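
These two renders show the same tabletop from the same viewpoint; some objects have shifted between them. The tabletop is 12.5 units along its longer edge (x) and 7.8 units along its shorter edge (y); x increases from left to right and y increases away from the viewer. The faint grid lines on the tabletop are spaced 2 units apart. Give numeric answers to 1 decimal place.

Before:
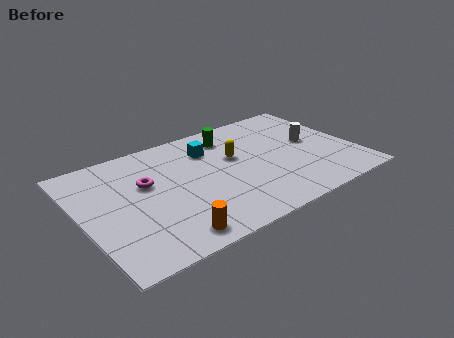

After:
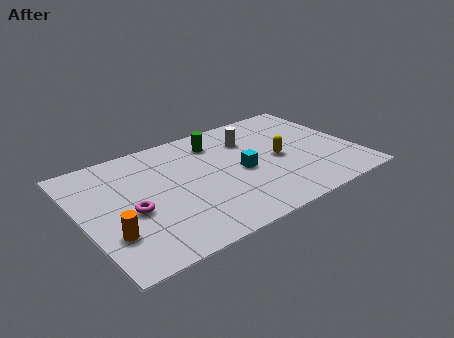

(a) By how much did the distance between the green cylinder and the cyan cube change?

+1.5

Before: roughly 1.2 units apart; after: 2.7. That's 1.5 units further apart.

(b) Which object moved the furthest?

the white cylinder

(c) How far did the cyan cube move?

2.5

From (6.1, 5.8) to (7.2, 3.6), the cyan cube covered √(1.1² + 2.2²) ≈ 2.5 units.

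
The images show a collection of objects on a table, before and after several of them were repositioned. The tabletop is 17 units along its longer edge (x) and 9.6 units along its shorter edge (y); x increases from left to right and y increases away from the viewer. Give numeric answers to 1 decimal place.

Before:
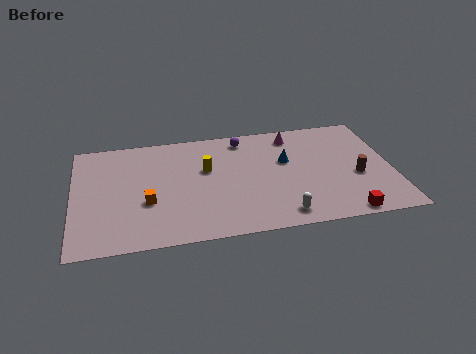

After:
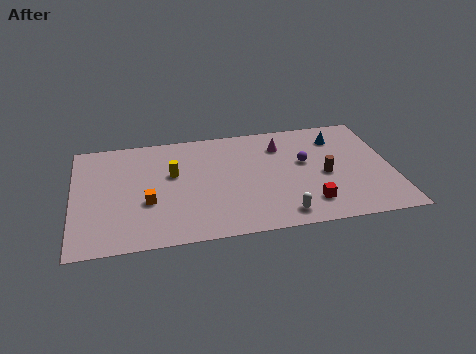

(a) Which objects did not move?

the white capsule and the orange cube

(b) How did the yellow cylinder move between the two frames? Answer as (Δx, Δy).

(-1.8, -0.1)

The yellow cylinder was at about (7.1, 5.9) and moved to about (5.3, 5.8).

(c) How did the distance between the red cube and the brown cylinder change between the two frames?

-0.7

Before: roughly 3.2 units apart; after: 2.5. That's 0.7 units closer together.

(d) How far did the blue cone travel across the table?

3.3

The blue cone was near (11.4, 5.9) before and (14.3, 7.5) after, so it travelled √(2.9² + 1.6²) ≈ 3.3 units.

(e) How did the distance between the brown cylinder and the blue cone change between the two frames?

-0.9

They were about 4.2 units apart before and 3.3 after — 0.9 units closer together.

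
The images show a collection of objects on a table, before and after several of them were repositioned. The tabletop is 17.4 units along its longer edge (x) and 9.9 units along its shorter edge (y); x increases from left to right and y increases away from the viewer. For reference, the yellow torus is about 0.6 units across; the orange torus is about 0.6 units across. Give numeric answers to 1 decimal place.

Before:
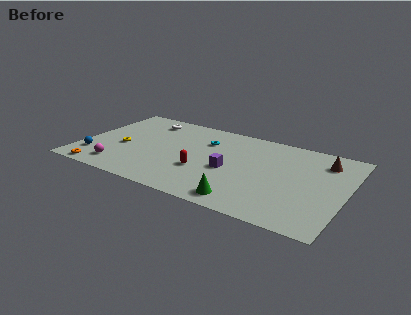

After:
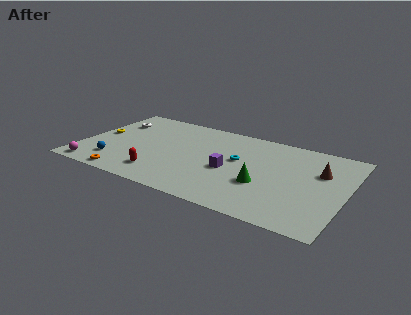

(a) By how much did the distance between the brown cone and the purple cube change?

-0.7

Before: roughly 6.8 units apart; after: 6.1. That's 0.7 units closer together.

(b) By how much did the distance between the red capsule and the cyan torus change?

+2.4

They were about 3.6 units apart before and 6.0 after — 2.4 units further apart.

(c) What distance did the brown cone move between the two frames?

1.3

The brown cone was near (15.7, 7.8) before and (15.6, 6.5) after, so it travelled √(0.1² + 1.3²) ≈ 1.3 units.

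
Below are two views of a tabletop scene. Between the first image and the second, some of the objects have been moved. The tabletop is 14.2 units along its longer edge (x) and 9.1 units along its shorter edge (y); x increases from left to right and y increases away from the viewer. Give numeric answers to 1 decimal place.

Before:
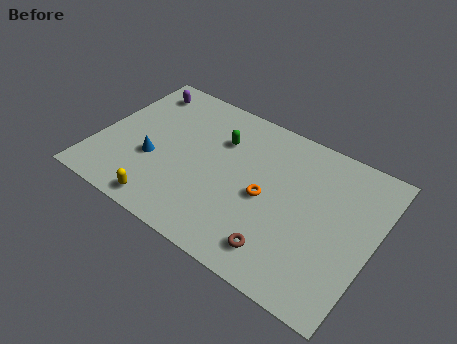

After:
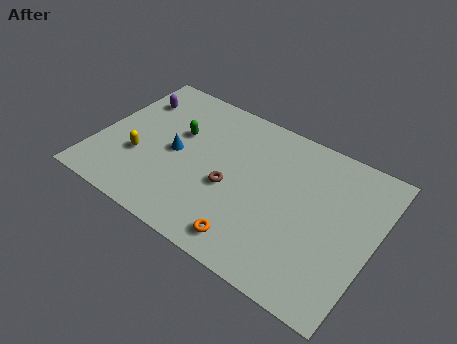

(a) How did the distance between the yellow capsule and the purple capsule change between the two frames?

-3.4

The distance was about 7.1 in the first image and 3.7 in the second, so they moved 3.4 units closer together.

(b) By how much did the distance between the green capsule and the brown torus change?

-2.6

Before: roughly 6.2 units apart; after: 3.6. That's 2.6 units closer together.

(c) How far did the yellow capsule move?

2.8

The yellow capsule moved from about (4.1, 1.0) to (2.3, 3.2), a distance of √(1.8² + 2.2²) ≈ 2.8.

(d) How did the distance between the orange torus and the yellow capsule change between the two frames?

+0.8

Before: roughly 5.7 units apart; after: 6.5. That's 0.8 units further apart.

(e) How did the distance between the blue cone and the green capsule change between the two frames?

-2.9

They were about 4.2 units apart before and 1.3 after — 2.9 units closer together.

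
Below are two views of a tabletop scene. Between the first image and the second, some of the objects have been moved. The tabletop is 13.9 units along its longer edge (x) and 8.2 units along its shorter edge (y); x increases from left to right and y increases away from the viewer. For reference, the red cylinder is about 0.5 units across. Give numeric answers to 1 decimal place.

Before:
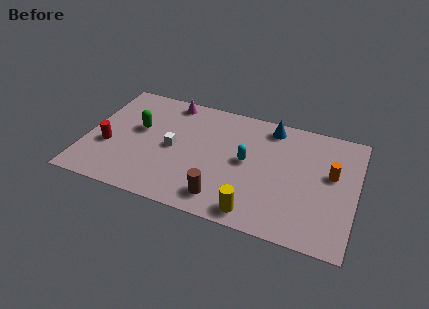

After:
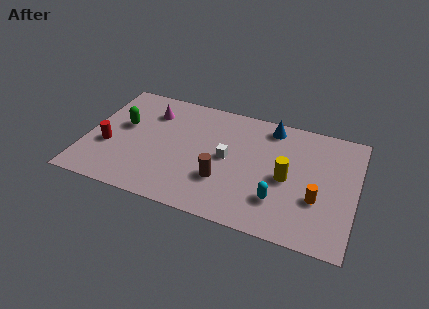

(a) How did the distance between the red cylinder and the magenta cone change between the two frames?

-1.4

They were about 5.0 units apart before and 3.6 after — 1.4 units closer together.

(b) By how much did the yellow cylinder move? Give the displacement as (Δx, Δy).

(1.4, 2.8)

The yellow cylinder started near (9.0, 1.0) and ended near (10.4, 3.8).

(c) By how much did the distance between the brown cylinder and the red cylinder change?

-0.3

They were about 6.3 units apart before and 6.0 after — 0.3 units closer together.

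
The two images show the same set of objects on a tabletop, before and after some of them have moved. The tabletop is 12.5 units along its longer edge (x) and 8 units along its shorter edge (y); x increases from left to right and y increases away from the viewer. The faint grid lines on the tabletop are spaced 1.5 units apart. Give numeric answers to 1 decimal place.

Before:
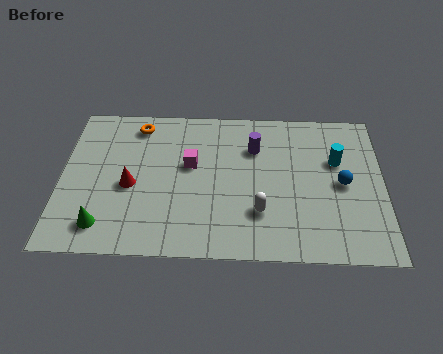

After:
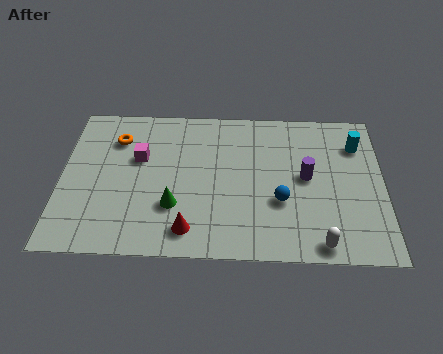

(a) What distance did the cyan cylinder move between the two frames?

1.2

From (10.7, 5.1) to (11.5, 6.0), the cyan cylinder covered √(0.8² + 0.9²) ≈ 1.2 units.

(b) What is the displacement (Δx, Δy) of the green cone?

(2.7, 1.1)

The green cone started near (1.7, 1.4) and ended near (4.4, 2.5).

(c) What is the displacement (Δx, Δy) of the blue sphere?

(-2.4, -1.0)

The blue sphere was at about (10.9, 3.9) and moved to about (8.5, 2.9).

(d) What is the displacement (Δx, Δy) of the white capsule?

(2.3, -1.5)

The white capsule started near (7.7, 2.3) and ended near (10.0, 0.8).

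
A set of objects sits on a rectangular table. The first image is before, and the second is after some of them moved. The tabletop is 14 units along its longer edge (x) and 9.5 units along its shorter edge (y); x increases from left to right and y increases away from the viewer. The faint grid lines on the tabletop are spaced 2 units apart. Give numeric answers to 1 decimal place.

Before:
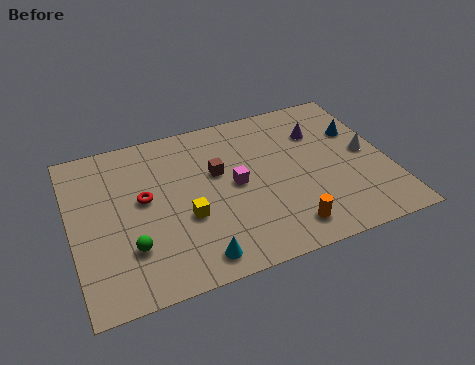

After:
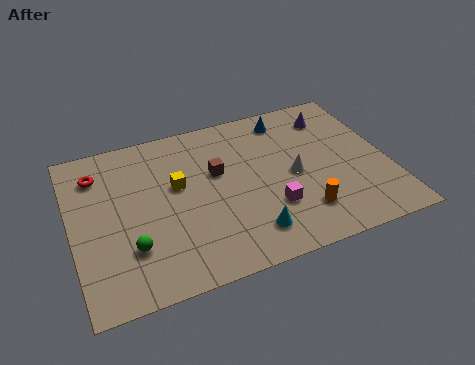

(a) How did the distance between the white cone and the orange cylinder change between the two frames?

-2.9

Before: roughly 5.2 units apart; after: 2.3. That's 2.9 units closer together.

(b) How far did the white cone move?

3.3

From (13.1, 4.8) to (9.8, 4.5), the white cone covered √(3.3² + 0.3²) ≈ 3.3 units.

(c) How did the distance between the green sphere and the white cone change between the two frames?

-3.3

Before: roughly 10.9 units apart; after: 7.6. That's 3.3 units closer together.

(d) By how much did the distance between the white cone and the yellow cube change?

-3.1

The distance was about 8.3 in the first image and 5.2 in the second, so they moved 3.1 units closer together.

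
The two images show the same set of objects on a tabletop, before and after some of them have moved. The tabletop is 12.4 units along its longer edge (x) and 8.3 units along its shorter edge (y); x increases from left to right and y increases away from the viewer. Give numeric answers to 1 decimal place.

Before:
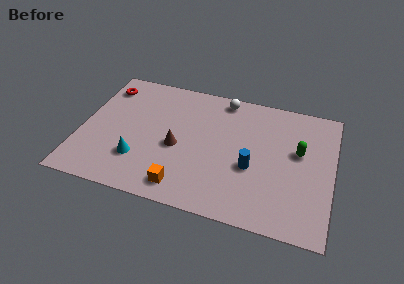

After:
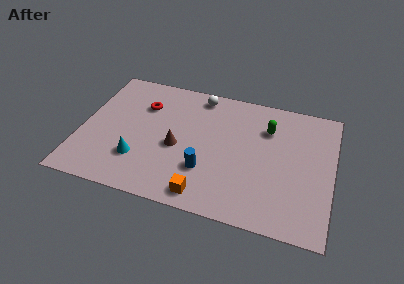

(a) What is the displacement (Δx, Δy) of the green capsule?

(-1.6, 1.1)

From the two frames, the green capsule sits at roughly (10.7, 4.9) before and (9.1, 6.0) after.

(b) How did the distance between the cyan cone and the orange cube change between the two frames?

+1.1

They were about 2.5 units apart before and 3.6 after — 1.1 units further apart.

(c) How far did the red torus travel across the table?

2.2

From (0.9, 6.7) to (2.9, 5.9), the red torus covered √(2.0² + 0.8²) ≈ 2.2 units.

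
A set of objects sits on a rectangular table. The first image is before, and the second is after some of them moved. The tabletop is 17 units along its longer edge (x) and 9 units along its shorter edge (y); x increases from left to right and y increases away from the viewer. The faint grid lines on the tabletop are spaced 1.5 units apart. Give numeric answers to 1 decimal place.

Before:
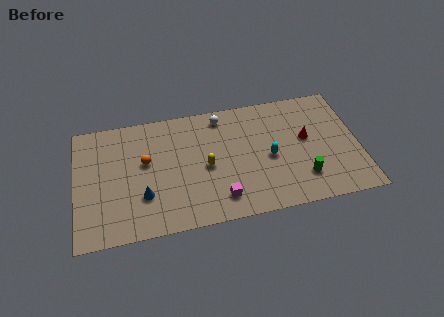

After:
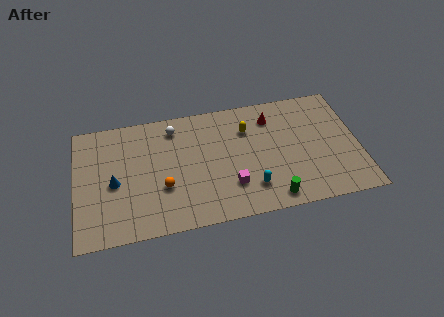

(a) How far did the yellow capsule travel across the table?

3.5

The yellow capsule was near (7.8, 4.2) before and (10.4, 6.5) after, so it travelled √(2.6² + 2.3²) ≈ 3.5 units.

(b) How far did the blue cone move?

2.1

The blue cone moved from about (4.0, 2.8) to (2.3, 4.1), a distance of √(1.7² + 1.3²) ≈ 2.1.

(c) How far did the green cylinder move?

2.2

The green cylinder was near (13.5, 2.2) before and (11.6, 1.1) after, so it travelled √(1.9² + 1.1²) ≈ 2.2 units.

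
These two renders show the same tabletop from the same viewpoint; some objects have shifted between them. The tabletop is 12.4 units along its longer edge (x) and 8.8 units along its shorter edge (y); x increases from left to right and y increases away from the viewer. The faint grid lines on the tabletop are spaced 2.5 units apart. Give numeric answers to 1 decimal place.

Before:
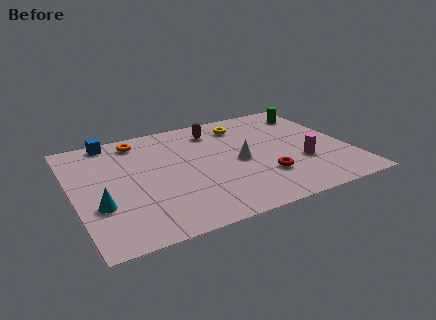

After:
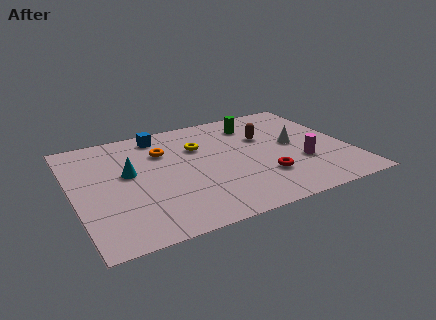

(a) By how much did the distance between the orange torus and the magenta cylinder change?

-1.5

Before: roughly 8.2 units apart; after: 6.7. That's 1.5 units closer together.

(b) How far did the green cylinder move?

2.8

The green cylinder moved from about (11.3, 7.1) to (8.5, 7.0), a distance of √(2.8² + 0.1²) ≈ 2.8.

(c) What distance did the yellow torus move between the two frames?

2.5

From (8.0, 7.1) to (5.8, 6.0), the yellow torus covered √(2.2² + 1.1²) ≈ 2.5 units.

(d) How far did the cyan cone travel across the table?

2.5

The cyan cone moved from about (1.0, 3.0) to (2.5, 5.0), a distance of √(1.5² + 2.0²) ≈ 2.5.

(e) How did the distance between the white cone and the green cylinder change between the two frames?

-2.1

Before: roughly 4.9 units apart; after: 2.8. That's 2.1 units closer together.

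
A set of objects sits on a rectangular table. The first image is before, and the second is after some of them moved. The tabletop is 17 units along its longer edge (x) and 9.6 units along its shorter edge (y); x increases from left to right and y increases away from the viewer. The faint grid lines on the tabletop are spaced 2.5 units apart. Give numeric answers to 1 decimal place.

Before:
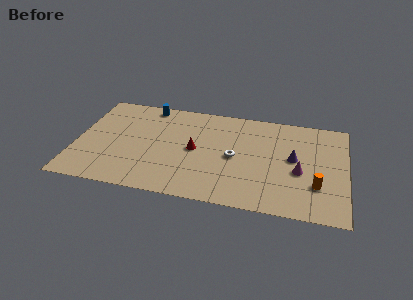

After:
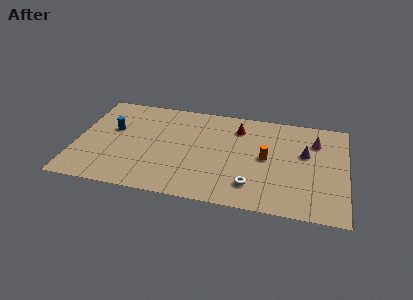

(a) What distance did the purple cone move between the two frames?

0.9

The purple cone was near (13.7, 5.2) before and (14.4, 5.8) after, so it travelled √(0.7² + 0.6²) ≈ 0.9 units.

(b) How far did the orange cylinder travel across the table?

3.8

The orange cylinder was near (15.2, 2.9) before and (12.0, 4.9) after, so it travelled √(3.2² + 2.0²) ≈ 3.8 units.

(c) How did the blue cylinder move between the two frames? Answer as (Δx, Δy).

(-2.1, -2.8)

The blue cylinder was at about (4.3, 8.6) and moved to about (2.2, 5.8).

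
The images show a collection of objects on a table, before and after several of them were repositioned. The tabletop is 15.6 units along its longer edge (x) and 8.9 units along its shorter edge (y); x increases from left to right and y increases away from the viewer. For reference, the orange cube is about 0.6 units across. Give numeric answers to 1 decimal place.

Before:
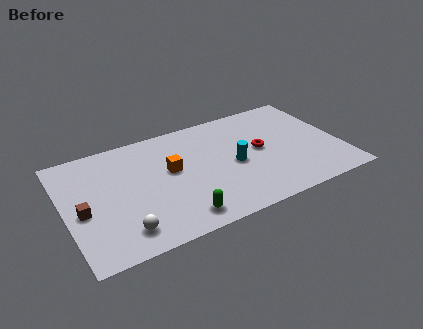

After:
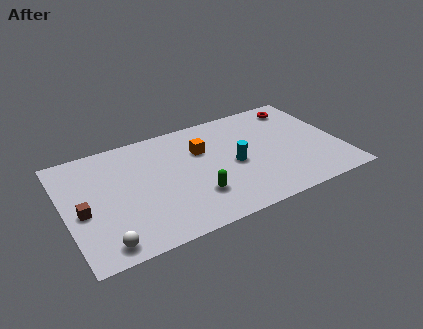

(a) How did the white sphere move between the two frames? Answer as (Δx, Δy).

(-1.1, -0.5)

The white sphere was at about (2.9, 1.6) and moved to about (1.8, 1.1).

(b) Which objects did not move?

the brown cube and the cyan cylinder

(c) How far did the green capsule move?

1.6

From (6.0, 1.3) to (7.1, 2.5), the green capsule covered √(1.1² + 1.2²) ≈ 1.6 units.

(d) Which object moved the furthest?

the red torus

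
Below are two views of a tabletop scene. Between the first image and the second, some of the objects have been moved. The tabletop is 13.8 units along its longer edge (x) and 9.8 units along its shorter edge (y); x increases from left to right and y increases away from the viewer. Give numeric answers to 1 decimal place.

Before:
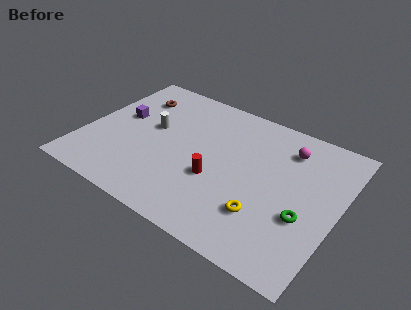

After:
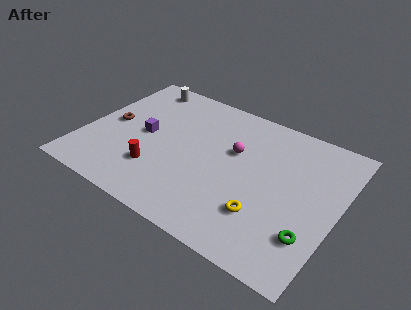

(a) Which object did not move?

the yellow torus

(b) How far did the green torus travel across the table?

1.1

The green torus moved from about (12.2, 3.6) to (12.7, 2.6), a distance of √(0.5² + 1.0²) ≈ 1.1.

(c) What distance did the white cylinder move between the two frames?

3.3

The white cylinder was near (3.5, 5.6) before and (2.2, 8.6) after, so it travelled √(1.3² + 3.0²) ≈ 3.3 units.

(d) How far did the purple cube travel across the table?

1.7

The purple cube moved from about (1.7, 5.6) to (3.2, 4.9), a distance of √(1.5² + 0.7²) ≈ 1.7.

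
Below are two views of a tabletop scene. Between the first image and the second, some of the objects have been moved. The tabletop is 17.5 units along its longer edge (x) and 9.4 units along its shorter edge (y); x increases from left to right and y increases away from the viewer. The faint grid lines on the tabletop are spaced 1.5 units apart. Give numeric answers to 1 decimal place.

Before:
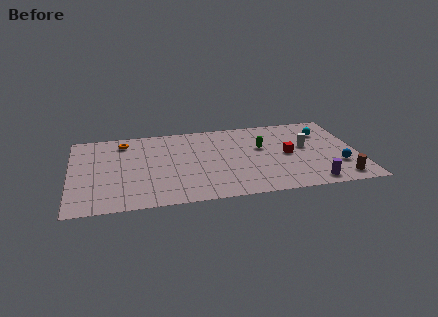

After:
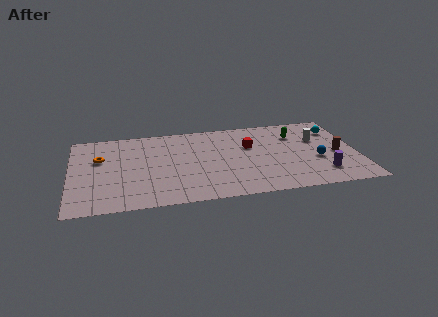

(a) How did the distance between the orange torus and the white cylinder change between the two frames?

+2.0

They were about 11.4 units apart before and 13.4 after — 2.0 units further apart.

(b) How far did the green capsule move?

2.5

The green capsule moved from about (11.7, 5.7) to (13.9, 6.9), a distance of √(2.2² + 1.2²) ≈ 2.5.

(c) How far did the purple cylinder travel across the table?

1.2

From (14.5, 1.1) to (15.2, 2.1), the purple cylinder covered √(0.7² + 1.0²) ≈ 1.2 units.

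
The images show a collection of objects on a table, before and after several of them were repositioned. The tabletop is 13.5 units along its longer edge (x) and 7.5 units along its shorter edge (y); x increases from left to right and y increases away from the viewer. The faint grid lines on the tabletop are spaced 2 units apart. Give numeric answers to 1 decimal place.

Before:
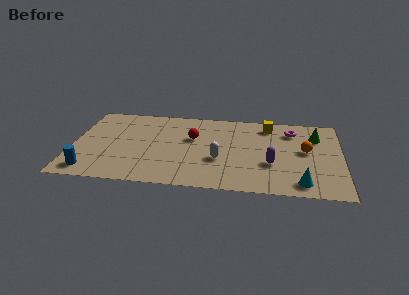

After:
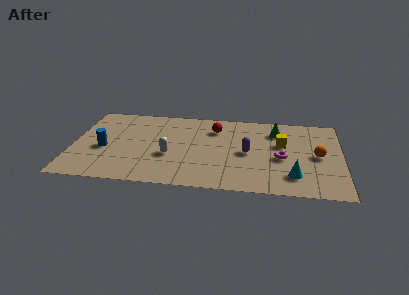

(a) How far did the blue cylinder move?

2.2

The blue cylinder was near (1.0, 1.1) before and (1.6, 3.2) after, so it travelled √(0.6² + 2.1²) ≈ 2.2 units.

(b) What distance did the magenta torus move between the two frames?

2.6

The magenta torus was near (11.0, 5.9) before and (10.5, 3.3) after, so it travelled √(0.5² + 2.6²) ≈ 2.6 units.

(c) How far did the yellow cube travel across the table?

1.8

The yellow cube moved from about (9.8, 6.3) to (10.5, 4.6), a distance of √(0.7² + 1.7²) ≈ 1.8.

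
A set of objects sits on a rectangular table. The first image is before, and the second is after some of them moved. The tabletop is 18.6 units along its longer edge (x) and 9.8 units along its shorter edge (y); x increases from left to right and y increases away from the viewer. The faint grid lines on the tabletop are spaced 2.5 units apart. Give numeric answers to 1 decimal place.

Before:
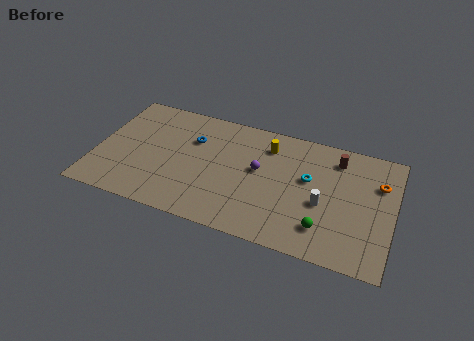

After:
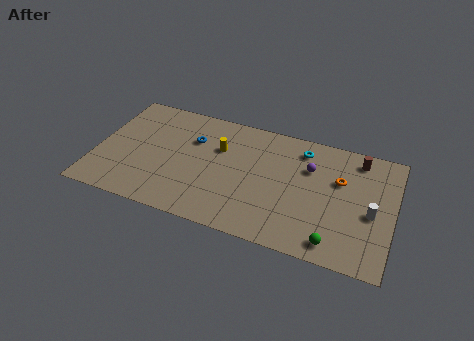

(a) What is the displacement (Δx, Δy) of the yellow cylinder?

(-3.0, -1.2)

From the two frames, the yellow cylinder sits at roughly (10.6, 7.7) before and (7.6, 6.5) after.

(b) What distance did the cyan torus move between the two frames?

2.4

The cyan torus was near (13.3, 5.8) before and (12.7, 8.1) after, so it travelled √(0.6² + 2.3²) ≈ 2.4 units.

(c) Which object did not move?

the blue torus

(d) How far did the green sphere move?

1.1

The green sphere moved from about (14.5, 2.2) to (15.2, 1.3), a distance of √(0.7² + 0.9²) ≈ 1.1.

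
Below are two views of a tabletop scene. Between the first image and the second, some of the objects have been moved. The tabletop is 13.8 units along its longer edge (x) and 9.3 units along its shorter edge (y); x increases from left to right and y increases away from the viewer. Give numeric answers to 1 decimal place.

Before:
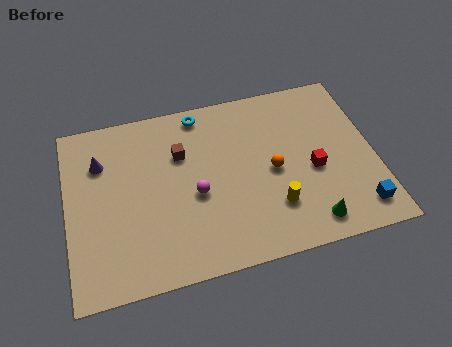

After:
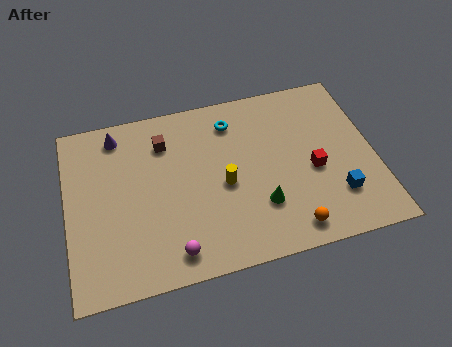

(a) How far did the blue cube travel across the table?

1.3

The blue cube moved from about (12.8, 1.5) to (11.9, 2.4), a distance of √(0.9² + 0.9²) ≈ 1.3.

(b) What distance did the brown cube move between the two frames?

1.1

From (5.2, 6.3) to (4.5, 7.1), the brown cube covered √(0.7² + 0.8²) ≈ 1.1 units.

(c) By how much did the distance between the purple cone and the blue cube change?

-1.3

Before: roughly 12.3 units apart; after: 11.0. That's 1.3 units closer together.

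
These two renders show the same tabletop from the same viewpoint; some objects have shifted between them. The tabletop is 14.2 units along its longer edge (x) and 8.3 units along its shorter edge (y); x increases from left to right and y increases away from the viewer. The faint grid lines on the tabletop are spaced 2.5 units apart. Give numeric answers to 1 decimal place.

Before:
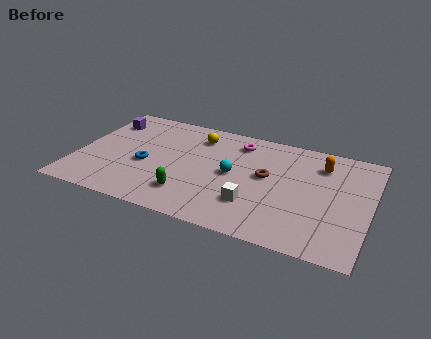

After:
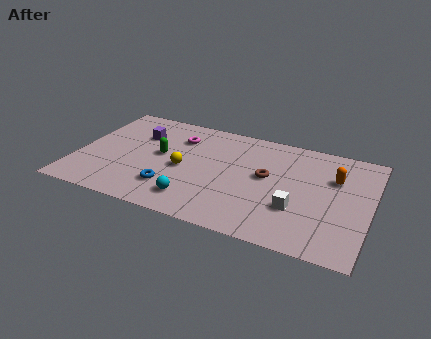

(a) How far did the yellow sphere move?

2.8

The yellow sphere was near (5.6, 6.6) before and (5.2, 3.8) after, so it travelled √(0.4² + 2.8²) ≈ 2.8 units.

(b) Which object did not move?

the brown torus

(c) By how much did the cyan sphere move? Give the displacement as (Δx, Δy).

(-1.6, -2.6)

The cyan sphere started near (7.6, 4.2) and ended near (6.0, 1.6).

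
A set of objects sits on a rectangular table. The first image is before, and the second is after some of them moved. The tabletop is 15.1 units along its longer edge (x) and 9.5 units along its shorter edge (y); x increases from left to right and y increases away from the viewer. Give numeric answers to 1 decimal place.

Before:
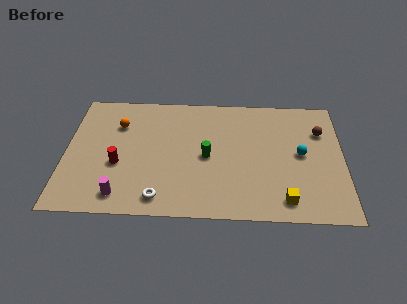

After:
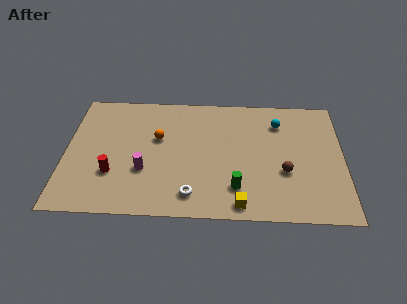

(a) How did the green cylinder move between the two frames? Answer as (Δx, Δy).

(1.6, -2.3)

The green cylinder started near (7.7, 4.5) and ended near (9.3, 2.2).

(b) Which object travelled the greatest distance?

the brown sphere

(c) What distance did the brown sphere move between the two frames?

3.8

The brown sphere was near (13.9, 6.7) before and (11.9, 3.5) after, so it travelled √(2.0² + 3.2²) ≈ 3.8 units.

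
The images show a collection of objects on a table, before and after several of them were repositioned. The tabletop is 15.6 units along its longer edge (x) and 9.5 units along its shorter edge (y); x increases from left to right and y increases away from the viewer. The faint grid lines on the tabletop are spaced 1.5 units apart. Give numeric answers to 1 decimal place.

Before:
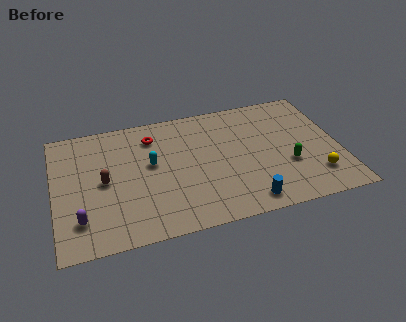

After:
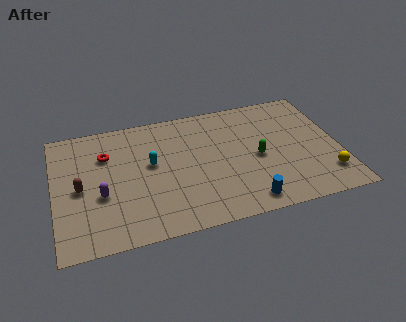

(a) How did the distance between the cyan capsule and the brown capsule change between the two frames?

+1.3

They were about 2.7 units apart before and 4.0 after — 1.3 units further apart.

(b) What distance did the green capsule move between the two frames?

1.9

The green capsule moved from about (12.7, 3.4) to (11.1, 4.4), a distance of √(1.6² + 1.0²) ≈ 1.9.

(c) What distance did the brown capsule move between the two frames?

1.3

The brown capsule was near (2.7, 4.7) before and (1.4, 4.5) after, so it travelled √(1.3² + 0.2²) ≈ 1.3 units.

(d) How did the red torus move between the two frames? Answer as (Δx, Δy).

(-2.6, -0.8)

The red torus started near (5.5, 7.5) and ended near (2.9, 6.7).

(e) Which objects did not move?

the blue cylinder and the cyan capsule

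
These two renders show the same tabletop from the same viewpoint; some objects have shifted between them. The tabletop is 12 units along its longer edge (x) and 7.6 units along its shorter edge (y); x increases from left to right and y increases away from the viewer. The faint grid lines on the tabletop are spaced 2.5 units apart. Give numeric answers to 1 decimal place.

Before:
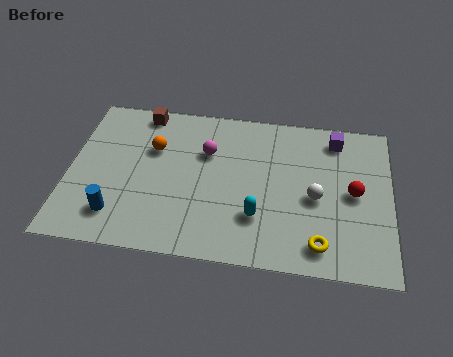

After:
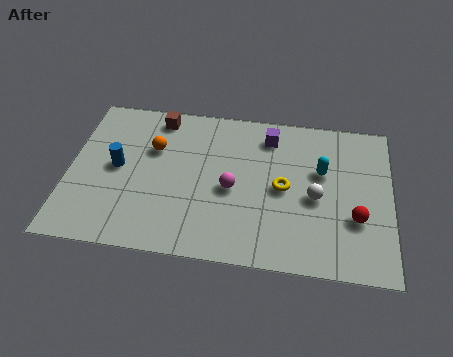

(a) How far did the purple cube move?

2.5

From (9.9, 6.4) to (7.4, 6.2), the purple cube covered √(2.5² + 0.2²) ≈ 2.5 units.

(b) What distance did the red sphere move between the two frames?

1.2

The red sphere moved from about (10.6, 3.8) to (10.7, 2.6), a distance of √(0.1² + 1.2²) ≈ 1.2.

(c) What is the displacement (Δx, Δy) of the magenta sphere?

(1.0, -1.7)

The magenta sphere was at about (5.1, 5.1) and moved to about (6.1, 3.4).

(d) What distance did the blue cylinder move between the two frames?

2.3

The blue cylinder was near (1.9, 1.6) before and (1.8, 3.9) after, so it travelled √(0.1² + 2.3²) ≈ 2.3 units.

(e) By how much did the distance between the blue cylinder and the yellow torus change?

-1.3

They were about 7.5 units apart before and 6.2 after — 1.3 units closer together.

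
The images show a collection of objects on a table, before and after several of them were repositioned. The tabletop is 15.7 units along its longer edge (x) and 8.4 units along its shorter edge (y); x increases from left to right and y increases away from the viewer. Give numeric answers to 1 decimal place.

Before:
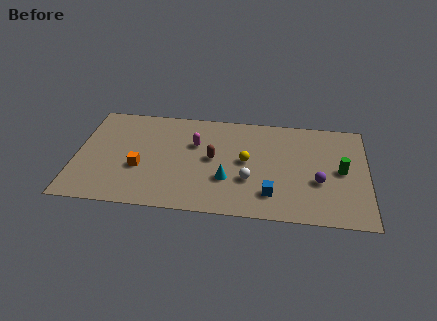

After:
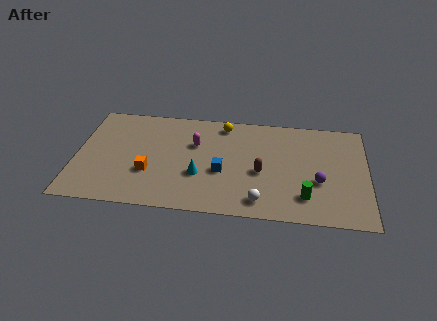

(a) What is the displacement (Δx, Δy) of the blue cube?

(-2.7, 1.5)

The blue cube started near (10.6, 1.9) and ended near (7.9, 3.4).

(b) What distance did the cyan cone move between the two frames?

1.5

The cyan cone was near (8.2, 2.8) before and (6.7, 3.0) after, so it travelled √(1.5² + 0.2²) ≈ 1.5 units.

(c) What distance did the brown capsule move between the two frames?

2.7

The brown capsule moved from about (7.4, 4.4) to (10.0, 3.6), a distance of √(2.6² + 0.8²) ≈ 2.7.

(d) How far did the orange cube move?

0.6

From (3.5, 3.2) to (4.0, 2.9), the orange cube covered √(0.5² + 0.3²) ≈ 0.6 units.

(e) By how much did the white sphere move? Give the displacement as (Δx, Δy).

(0.6, -1.6)

From the two frames, the white sphere sits at roughly (9.4, 2.9) before and (10.0, 1.3) after.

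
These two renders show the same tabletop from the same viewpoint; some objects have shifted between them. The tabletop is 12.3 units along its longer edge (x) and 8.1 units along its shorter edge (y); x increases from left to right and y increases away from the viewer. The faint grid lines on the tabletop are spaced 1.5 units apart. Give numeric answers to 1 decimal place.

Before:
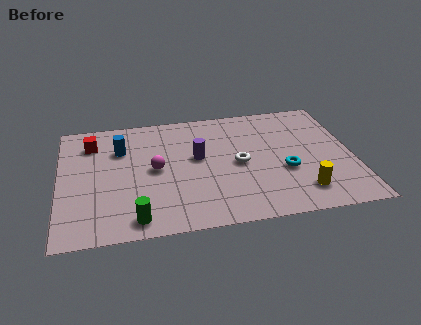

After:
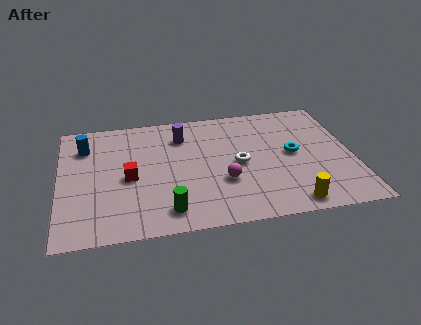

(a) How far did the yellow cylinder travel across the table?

0.9

From (10.0, 1.6) to (9.5, 0.9), the yellow cylinder covered √(0.5² + 0.7²) ≈ 0.9 units.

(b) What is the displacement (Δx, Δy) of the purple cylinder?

(-0.6, 1.6)

The purple cylinder was at about (5.8, 4.6) and moved to about (5.2, 6.2).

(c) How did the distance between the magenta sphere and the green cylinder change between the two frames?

-0.4

The distance was about 3.2 in the first image and 2.8 in the second, so they moved 0.4 units closer together.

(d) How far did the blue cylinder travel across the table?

1.6

The blue cylinder was near (2.6, 5.7) before and (1.1, 6.1) after, so it travelled √(1.5² + 0.4²) ≈ 1.6 units.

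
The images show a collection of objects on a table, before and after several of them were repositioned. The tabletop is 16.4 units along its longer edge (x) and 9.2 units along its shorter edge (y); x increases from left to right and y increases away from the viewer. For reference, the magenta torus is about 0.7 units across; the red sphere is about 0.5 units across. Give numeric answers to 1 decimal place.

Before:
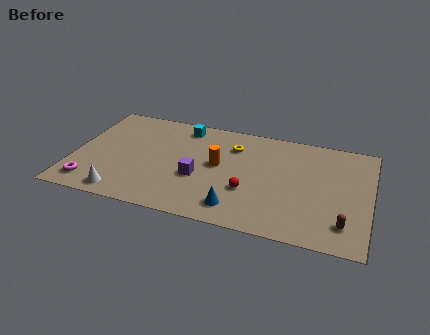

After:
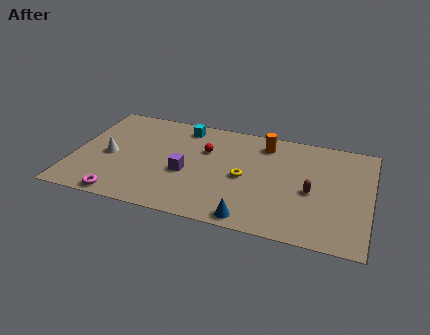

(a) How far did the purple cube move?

0.7

The purple cube was near (7.0, 3.6) before and (6.3, 3.8) after, so it travelled √(0.7² + 0.2²) ≈ 0.7 units.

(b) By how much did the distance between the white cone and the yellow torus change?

-0.6

Before: roughly 8.1 units apart; after: 7.5. That's 0.6 units closer together.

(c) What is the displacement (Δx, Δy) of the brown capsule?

(-1.9, 2.2)

The brown capsule was at about (15.1, 1.9) and moved to about (13.2, 4.1).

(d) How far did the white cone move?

3.3

From (3.0, 1.1) to (2.0, 4.2), the white cone covered √(1.0² + 3.1²) ≈ 3.3 units.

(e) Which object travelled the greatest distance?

the red sphere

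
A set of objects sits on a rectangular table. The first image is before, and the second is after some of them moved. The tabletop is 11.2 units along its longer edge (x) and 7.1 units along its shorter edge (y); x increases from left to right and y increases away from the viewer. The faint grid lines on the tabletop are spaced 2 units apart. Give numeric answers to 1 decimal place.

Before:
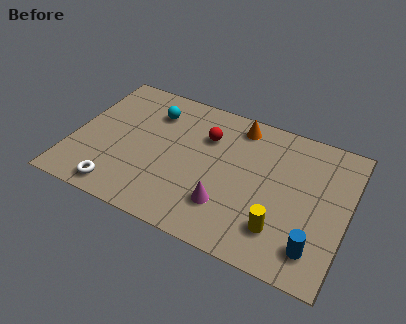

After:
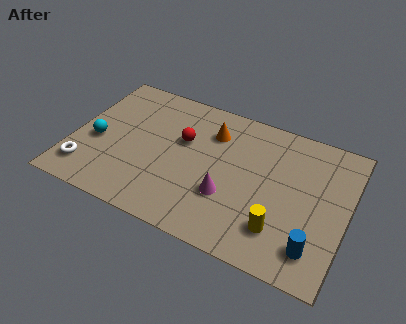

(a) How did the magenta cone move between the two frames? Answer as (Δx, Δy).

(0.0, 0.5)

From the two frames, the magenta cone sits at roughly (6.5, 1.9) before and (6.5, 2.4) after.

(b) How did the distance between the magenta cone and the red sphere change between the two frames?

-0.4

They were about 3.3 units apart before and 2.9 after — 0.4 units closer together.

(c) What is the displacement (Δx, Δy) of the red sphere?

(-0.9, -0.6)

From the two frames, the red sphere sits at roughly (5.3, 5.0) before and (4.4, 4.4) after.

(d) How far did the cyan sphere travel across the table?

3.1

From (3.0, 5.4) to (1.0, 3.0), the cyan sphere covered √(2.0² + 2.4²) ≈ 3.1 units.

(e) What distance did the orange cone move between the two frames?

1.3

From (6.5, 6.1) to (5.5, 5.3), the orange cone covered √(1.0² + 0.8²) ≈ 1.3 units.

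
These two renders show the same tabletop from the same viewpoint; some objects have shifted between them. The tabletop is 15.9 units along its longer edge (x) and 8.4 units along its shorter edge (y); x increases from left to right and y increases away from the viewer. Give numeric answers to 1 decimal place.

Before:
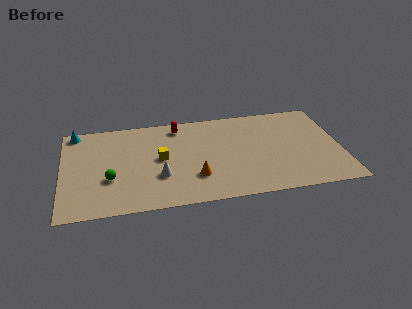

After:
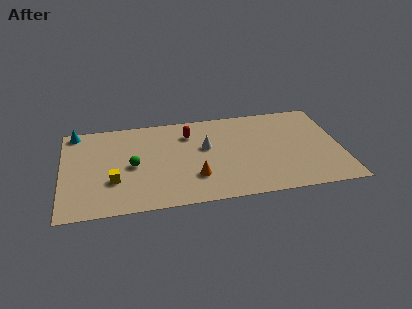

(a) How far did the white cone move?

3.5

The white cone was near (5.5, 2.8) before and (8.2, 5.0) after, so it travelled √(2.7² + 2.2²) ≈ 3.5 units.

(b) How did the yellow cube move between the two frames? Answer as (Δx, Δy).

(-2.7, -1.6)

From the two frames, the yellow cube sits at roughly (5.6, 4.4) before and (2.9, 2.8) after.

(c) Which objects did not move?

the orange cone and the cyan cone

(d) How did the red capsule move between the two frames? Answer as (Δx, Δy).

(0.6, -0.8)

The red capsule started near (6.7, 7.2) and ended near (7.3, 6.4).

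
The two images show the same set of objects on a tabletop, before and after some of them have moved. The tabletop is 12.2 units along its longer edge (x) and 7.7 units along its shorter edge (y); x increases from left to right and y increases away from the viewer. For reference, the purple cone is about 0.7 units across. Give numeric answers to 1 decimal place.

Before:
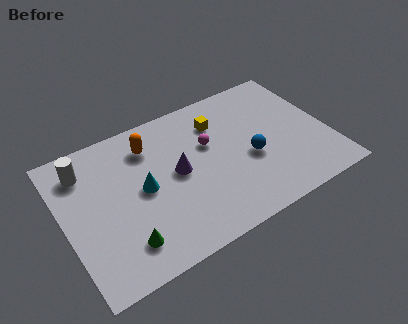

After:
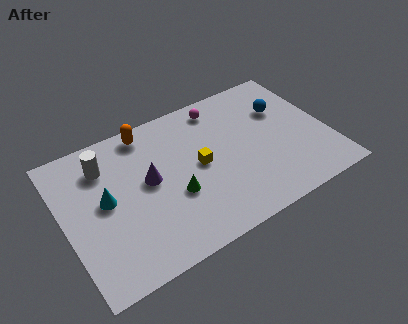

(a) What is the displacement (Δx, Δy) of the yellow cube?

(-1.2, -1.9)

From the two frames, the yellow cube sits at roughly (7.4, 5.8) before and (6.2, 3.9) after.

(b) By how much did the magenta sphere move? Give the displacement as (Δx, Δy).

(0.8, 1.8)

From the two frames, the magenta sphere sits at roughly (6.8, 4.8) before and (7.6, 6.6) after.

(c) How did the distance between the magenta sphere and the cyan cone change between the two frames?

+2.9

They were about 3.3 units apart before and 6.2 after — 2.9 units further apart.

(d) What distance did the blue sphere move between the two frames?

2.8

The blue sphere was near (8.5, 3.2) before and (10.4, 5.2) after, so it travelled √(1.9² + 2.0²) ≈ 2.8 units.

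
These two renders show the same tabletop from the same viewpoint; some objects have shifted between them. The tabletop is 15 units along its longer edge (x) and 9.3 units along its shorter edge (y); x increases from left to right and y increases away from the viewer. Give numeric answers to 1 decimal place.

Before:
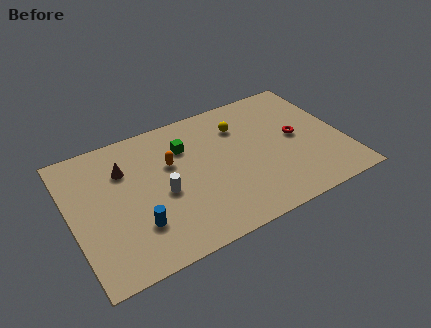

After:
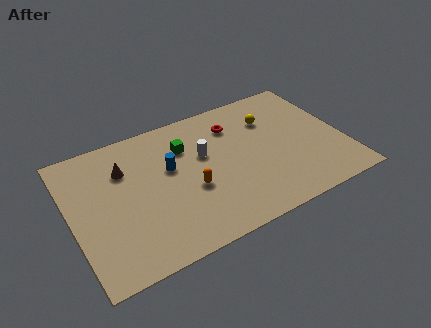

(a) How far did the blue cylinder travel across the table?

3.7

From (3.3, 2.6) to (5.5, 5.6), the blue cylinder covered √(2.2² + 3.0²) ≈ 3.7 units.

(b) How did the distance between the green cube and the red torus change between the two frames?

-3.5

They were about 6.3 units apart before and 2.8 after — 3.5 units closer together.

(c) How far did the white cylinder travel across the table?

3.0

From (4.9, 4.1) to (7.4, 5.7), the white cylinder covered √(2.5² + 1.6²) ≈ 3.0 units.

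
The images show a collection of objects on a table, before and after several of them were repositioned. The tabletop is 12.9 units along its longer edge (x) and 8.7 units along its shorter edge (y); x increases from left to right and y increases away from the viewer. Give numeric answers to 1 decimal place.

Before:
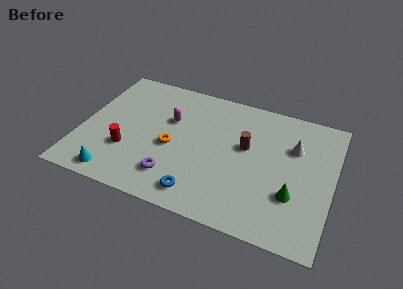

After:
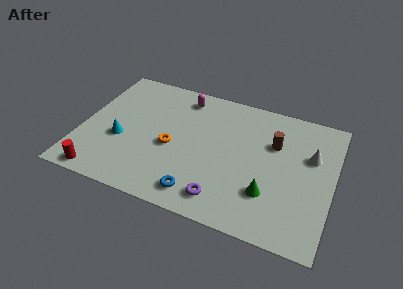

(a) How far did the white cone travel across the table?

0.9

The white cone moved from about (10.8, 5.9) to (11.7, 5.6), a distance of √(0.9² + 0.3²) ≈ 0.9.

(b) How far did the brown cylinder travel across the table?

1.6

From (8.4, 5.1) to (9.8, 5.8), the brown cylinder covered √(1.4² + 0.7²) ≈ 1.6 units.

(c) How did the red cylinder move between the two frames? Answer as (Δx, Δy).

(-1.1, -2.0)

The red cylinder was at about (2.5, 2.8) and moved to about (1.4, 0.8).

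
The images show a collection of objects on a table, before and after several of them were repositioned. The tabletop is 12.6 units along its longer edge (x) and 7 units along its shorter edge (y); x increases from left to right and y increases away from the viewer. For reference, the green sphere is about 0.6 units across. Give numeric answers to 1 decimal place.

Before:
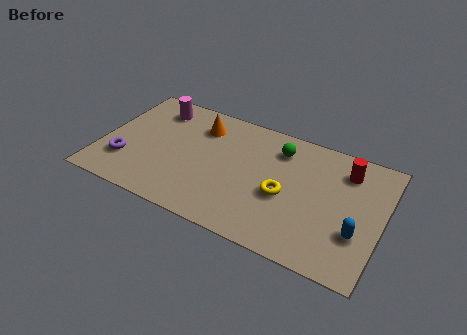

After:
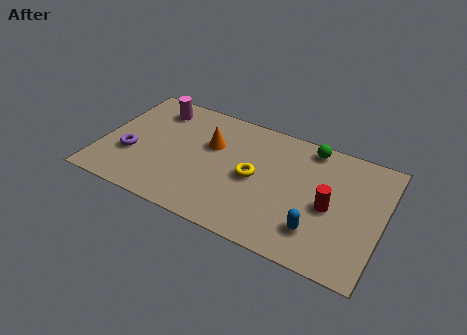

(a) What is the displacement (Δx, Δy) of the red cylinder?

(-0.5, -2.3)

The red cylinder was at about (10.8, 5.5) and moved to about (10.3, 3.2).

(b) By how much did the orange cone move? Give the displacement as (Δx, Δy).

(0.6, -0.9)

The orange cone was at about (4.2, 5.4) and moved to about (4.8, 4.5).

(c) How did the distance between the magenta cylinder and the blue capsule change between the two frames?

-1.3

Before: roughly 10.1 units apart; after: 8.8. That's 1.3 units closer together.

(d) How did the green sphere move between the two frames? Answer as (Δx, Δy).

(1.3, 0.7)

From the two frames, the green sphere sits at roughly (7.8, 5.5) before and (9.1, 6.2) after.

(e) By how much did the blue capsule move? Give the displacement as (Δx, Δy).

(-1.7, -0.6)

The blue capsule started near (11.6, 2.3) and ended near (9.9, 1.7).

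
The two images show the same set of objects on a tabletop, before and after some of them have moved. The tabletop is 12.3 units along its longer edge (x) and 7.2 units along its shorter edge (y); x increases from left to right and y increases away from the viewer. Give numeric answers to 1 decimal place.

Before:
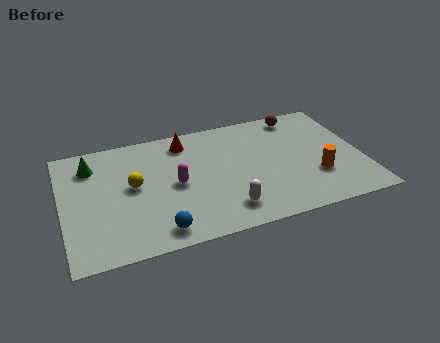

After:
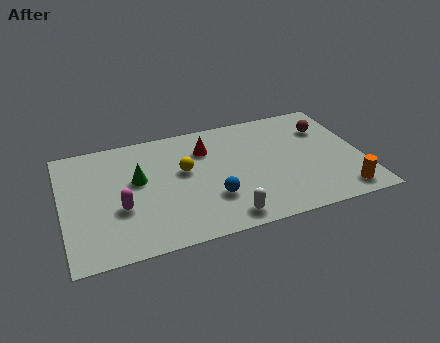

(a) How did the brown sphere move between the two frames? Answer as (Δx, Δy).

(1.0, -1.1)

The brown sphere started near (10.0, 6.3) and ended near (11.0, 5.2).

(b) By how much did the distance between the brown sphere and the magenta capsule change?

+3.0

The distance was about 6.1 in the first image and 9.1 in the second, so they moved 3.0 units further apart.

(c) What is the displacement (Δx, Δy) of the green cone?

(1.8, -1.4)

The green cone was at about (1.3, 5.6) and moved to about (3.1, 4.2).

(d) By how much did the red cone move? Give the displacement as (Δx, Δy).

(0.8, -0.7)

The red cone was at about (5.2, 6.0) and moved to about (6.0, 5.3).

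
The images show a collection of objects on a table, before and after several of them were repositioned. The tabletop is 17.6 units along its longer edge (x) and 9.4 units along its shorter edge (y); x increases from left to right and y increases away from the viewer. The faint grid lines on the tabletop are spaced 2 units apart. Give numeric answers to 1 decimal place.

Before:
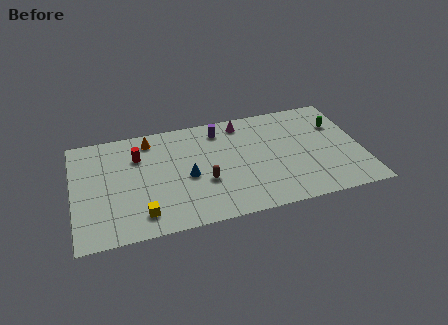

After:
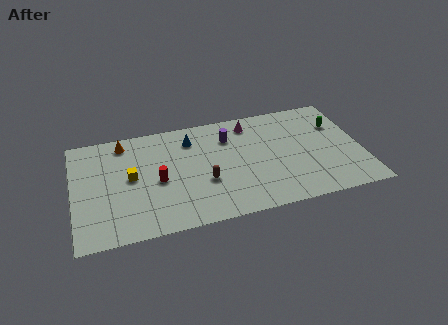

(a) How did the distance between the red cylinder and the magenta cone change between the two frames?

+0.3

Before: roughly 6.6 units apart; after: 6.9. That's 0.3 units further apart.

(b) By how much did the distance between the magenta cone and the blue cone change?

-1.6

They were about 5.3 units apart before and 3.7 after — 1.6 units closer together.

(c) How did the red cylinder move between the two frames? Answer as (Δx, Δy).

(1.1, -2.4)

The red cylinder started near (4.0, 6.7) and ended near (5.1, 4.3).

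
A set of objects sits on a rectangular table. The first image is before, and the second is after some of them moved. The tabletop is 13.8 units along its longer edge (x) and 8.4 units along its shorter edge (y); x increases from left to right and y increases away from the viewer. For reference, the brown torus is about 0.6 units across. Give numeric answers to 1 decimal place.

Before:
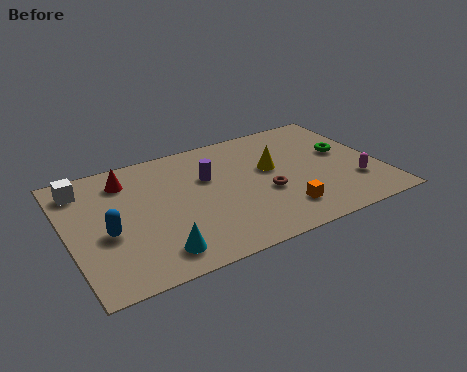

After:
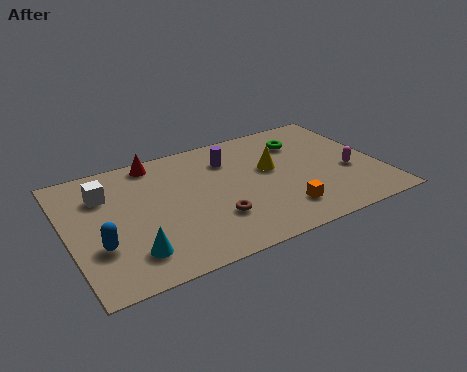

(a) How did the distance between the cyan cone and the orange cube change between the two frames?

+1.0

They were about 5.6 units apart before and 6.6 after — 1.0 units further apart.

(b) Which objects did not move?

the orange cube and the yellow cone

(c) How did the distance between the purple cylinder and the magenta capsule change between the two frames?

-1.1

Before: roughly 6.9 units apart; after: 5.8. That's 1.1 units closer together.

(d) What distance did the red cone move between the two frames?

1.6

From (2.8, 6.7) to (4.2, 7.5), the red cone covered √(1.4² + 0.8²) ≈ 1.6 units.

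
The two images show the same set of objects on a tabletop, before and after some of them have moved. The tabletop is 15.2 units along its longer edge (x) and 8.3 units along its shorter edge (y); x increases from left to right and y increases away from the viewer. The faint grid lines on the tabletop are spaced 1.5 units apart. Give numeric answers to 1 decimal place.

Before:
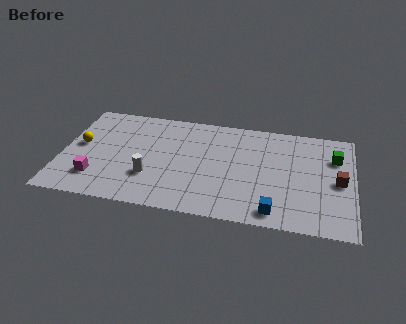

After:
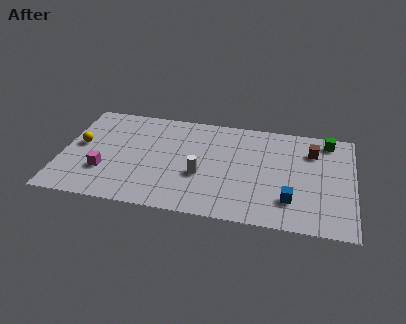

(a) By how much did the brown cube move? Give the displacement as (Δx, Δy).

(-1.4, 2.2)

The brown cube was at about (14.4, 4.0) and moved to about (13.0, 6.2).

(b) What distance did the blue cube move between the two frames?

1.3

From (11.2, 1.1) to (12.0, 2.1), the blue cube covered √(0.8² + 1.0²) ≈ 1.3 units.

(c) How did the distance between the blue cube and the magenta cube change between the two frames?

+0.4

Before: roughly 9.3 units apart; after: 9.7. That's 0.4 units further apart.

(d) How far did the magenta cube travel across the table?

0.7

The magenta cube was near (1.9, 2.0) before and (2.3, 2.6) after, so it travelled √(0.4² + 0.6²) ≈ 0.7 units.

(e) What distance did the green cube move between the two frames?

1.4

From (14.2, 5.9) to (13.8, 7.2), the green cube covered √(0.4² + 1.3²) ≈ 1.4 units.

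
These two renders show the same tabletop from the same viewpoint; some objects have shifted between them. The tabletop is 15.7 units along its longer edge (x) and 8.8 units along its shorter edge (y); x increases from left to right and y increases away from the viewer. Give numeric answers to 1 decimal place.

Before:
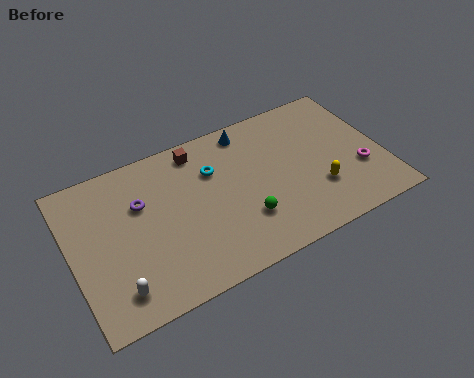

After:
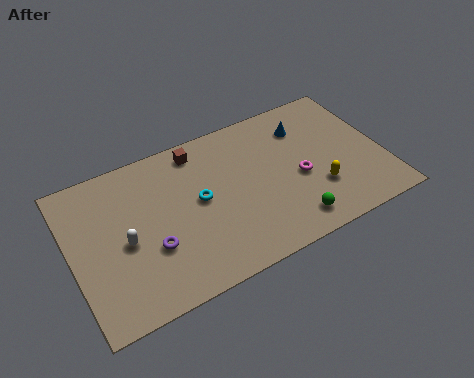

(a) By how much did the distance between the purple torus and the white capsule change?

-3.0

They were about 4.5 units apart before and 1.5 after — 3.0 units closer together.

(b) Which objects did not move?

the yellow capsule and the brown cube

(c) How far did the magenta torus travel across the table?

3.1

From (14.4, 3.0) to (11.4, 3.8), the magenta torus covered √(3.0² + 0.8²) ≈ 3.1 units.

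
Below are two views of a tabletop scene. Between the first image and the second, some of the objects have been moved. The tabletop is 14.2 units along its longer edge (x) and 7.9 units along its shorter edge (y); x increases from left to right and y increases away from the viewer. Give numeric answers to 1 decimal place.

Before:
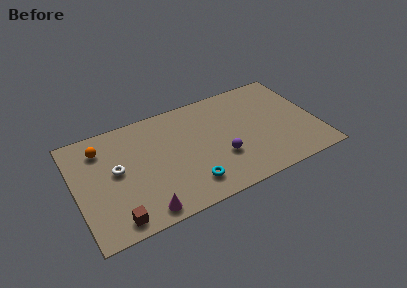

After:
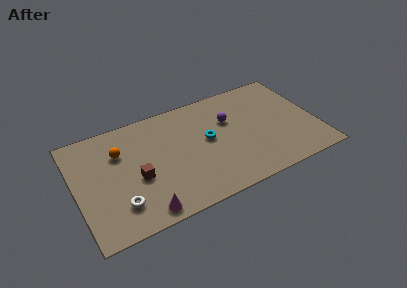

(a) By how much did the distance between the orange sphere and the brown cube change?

-2.9

Before: roughly 5.2 units apart; after: 2.3. That's 2.9 units closer together.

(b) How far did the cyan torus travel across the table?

3.0

The cyan torus moved from about (6.4, 1.6) to (7.8, 4.3), a distance of √(1.4² + 2.7²) ≈ 3.0.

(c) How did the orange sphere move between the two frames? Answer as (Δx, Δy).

(1.0, -0.7)

The orange sphere was at about (1.7, 6.2) and moved to about (2.7, 5.5).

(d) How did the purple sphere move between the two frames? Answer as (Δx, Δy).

(0.8, 2.5)

The purple sphere started near (8.4, 2.7) and ended near (9.2, 5.2).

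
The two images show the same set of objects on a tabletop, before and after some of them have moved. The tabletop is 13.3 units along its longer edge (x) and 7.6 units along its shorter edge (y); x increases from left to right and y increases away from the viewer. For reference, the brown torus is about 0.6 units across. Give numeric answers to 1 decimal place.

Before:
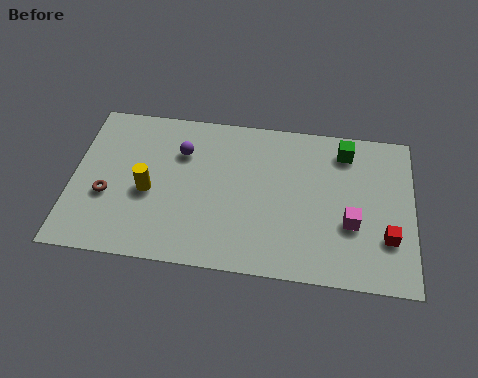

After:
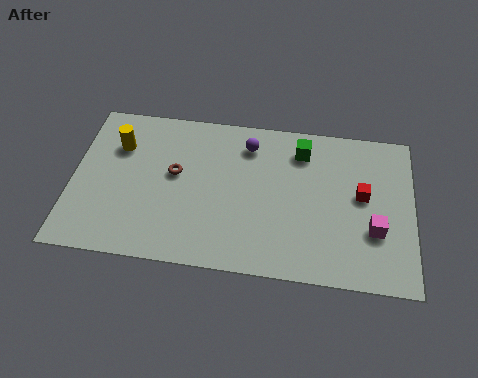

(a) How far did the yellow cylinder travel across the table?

2.5

From (3.0, 3.3) to (1.7, 5.4), the yellow cylinder covered √(1.3² + 2.1²) ≈ 2.5 units.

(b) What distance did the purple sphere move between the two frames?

2.7

From (4.2, 5.4) to (6.8, 6.1), the purple sphere covered √(2.6² + 0.7²) ≈ 2.7 units.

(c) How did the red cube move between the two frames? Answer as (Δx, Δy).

(-1.0, 1.9)

From the two frames, the red cube sits at roughly (12.3, 2.3) before and (11.3, 4.2) after.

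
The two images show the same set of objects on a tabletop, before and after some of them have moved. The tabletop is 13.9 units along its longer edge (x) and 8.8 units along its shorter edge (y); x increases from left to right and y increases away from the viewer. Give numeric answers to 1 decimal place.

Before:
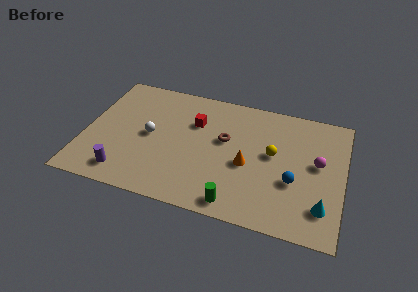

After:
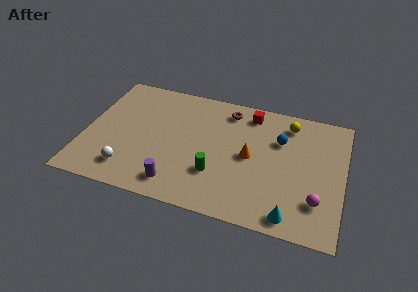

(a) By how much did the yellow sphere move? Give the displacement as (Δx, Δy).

(0.7, 2.4)

From the two frames, the yellow sphere sits at roughly (10.1, 4.9) before and (10.8, 7.3) after.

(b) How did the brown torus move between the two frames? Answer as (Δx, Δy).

(0.0, 2.2)

The brown torus started near (7.5, 5.2) and ended near (7.5, 7.4).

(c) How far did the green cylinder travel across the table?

2.1

From (8.4, 1.0) to (7.2, 2.7), the green cylinder covered √(1.2² + 1.7²) ≈ 2.1 units.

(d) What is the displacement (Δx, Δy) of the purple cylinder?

(2.8, 0.0)

The purple cylinder was at about (2.4, 1.4) and moved to about (5.2, 1.4).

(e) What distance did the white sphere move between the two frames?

2.8

The white sphere moved from about (3.5, 4.4) to (2.6, 1.7), a distance of √(0.9² + 2.7²) ≈ 2.8.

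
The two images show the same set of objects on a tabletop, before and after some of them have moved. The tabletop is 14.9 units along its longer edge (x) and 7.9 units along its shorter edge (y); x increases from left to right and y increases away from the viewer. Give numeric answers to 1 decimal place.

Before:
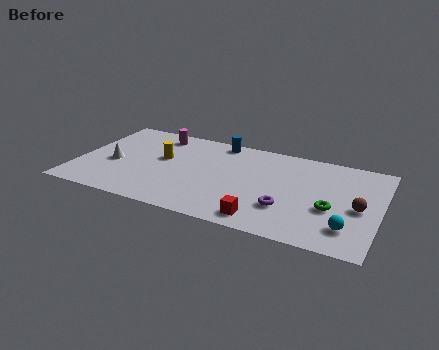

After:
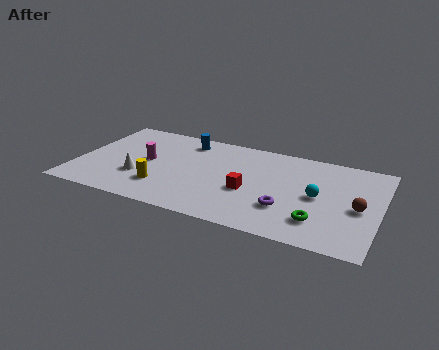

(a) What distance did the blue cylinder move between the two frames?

1.7

The blue cylinder moved from about (6.7, 7.1) to (5.1, 6.6), a distance of √(1.6² + 0.5²) ≈ 1.7.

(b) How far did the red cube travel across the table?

2.3

The red cube was near (9.5, 1.1) before and (8.6, 3.2) after, so it travelled √(0.9² + 2.1²) ≈ 2.3 units.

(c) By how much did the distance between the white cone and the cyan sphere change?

-3.0

The distance was about 11.8 in the first image and 8.8 in the second, so they moved 3.0 units closer together.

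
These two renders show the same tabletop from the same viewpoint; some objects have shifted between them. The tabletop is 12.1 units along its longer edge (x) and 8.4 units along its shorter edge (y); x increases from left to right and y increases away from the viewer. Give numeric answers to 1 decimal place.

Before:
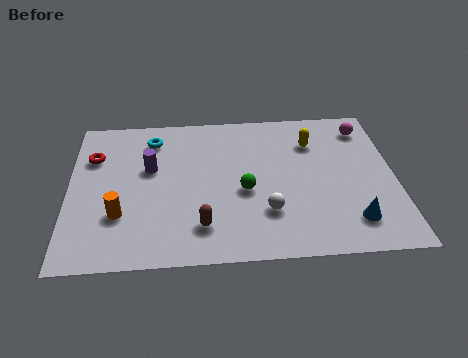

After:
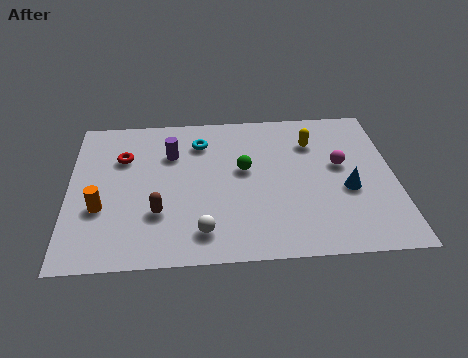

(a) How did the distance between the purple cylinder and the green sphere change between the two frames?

-0.9

Before: roughly 3.8 units apart; after: 2.9. That's 0.9 units closer together.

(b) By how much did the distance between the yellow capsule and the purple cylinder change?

-0.9

They were about 6.2 units apart before and 5.3 after — 0.9 units closer together.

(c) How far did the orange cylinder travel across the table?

0.8

The orange cylinder moved from about (1.9, 2.6) to (1.2, 3.0), a distance of √(0.7² + 0.4²) ≈ 0.8.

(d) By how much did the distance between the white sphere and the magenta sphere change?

+0.3

The distance was about 5.9 in the first image and 6.2 in the second, so they moved 0.3 units further apart.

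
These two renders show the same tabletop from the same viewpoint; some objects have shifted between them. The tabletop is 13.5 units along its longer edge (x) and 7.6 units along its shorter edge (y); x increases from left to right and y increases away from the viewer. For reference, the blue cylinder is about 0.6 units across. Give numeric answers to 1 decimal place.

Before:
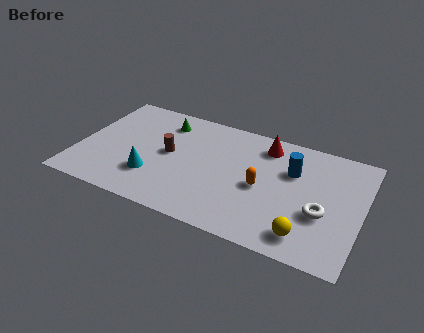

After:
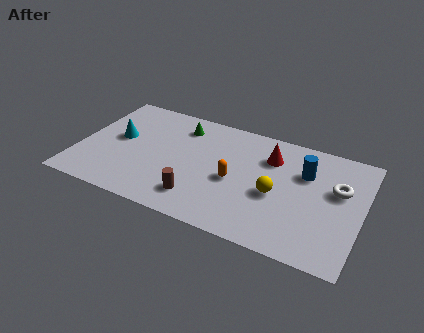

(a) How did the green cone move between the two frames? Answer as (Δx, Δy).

(0.8, 0.0)

From the two frames, the green cone sits at roughly (3.8, 6.1) before and (4.6, 6.1) after.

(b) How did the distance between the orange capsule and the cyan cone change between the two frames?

+0.5

They were about 5.3 units apart before and 5.8 after — 0.5 units further apart.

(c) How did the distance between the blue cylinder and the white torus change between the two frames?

-1.0

Before: roughly 2.7 units apart; after: 1.7. That's 1.0 units closer together.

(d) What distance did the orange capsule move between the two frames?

1.3

From (8.8, 3.5) to (7.5, 3.4), the orange capsule covered √(1.3² + 0.1²) ≈ 1.3 units.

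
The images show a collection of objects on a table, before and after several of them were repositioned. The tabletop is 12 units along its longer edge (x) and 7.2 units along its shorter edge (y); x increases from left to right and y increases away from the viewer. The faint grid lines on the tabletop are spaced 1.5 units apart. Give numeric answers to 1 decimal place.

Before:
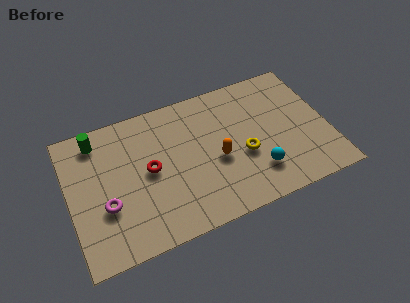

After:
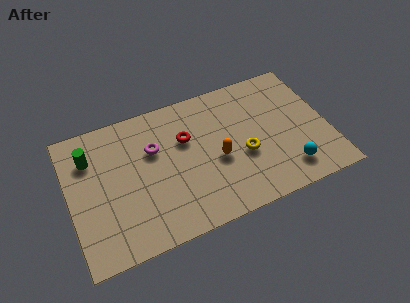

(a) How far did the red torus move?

2.1

The red torus was near (3.7, 3.7) before and (5.5, 4.7) after, so it travelled √(1.8² + 1.0²) ≈ 2.1 units.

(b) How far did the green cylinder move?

0.9

The green cylinder moved from about (1.5, 6.1) to (1.1, 5.3), a distance of √(0.4² + 0.8²) ≈ 0.9.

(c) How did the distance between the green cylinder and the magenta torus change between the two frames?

-0.5

The distance was about 3.5 in the first image and 3.0 in the second, so they moved 0.5 units closer together.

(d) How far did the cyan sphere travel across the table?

1.5

The cyan sphere moved from about (8.5, 1.8) to (9.9, 1.4), a distance of √(1.4² + 0.4²) ≈ 1.5.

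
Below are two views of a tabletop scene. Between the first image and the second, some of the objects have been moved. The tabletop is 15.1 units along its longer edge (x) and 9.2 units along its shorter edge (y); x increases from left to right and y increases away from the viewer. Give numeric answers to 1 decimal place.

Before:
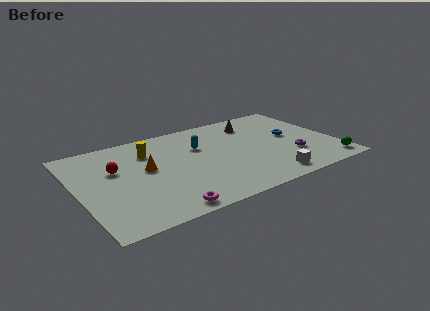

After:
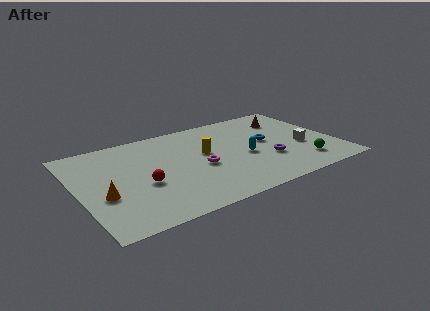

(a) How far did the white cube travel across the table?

3.5

The white cube moved from about (10.6, 1.2) to (13.1, 3.6), a distance of √(2.5² + 2.4²) ≈ 3.5.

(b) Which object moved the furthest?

the magenta torus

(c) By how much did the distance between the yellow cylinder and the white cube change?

-2.5

The distance was about 8.4 in the first image and 5.9 in the second, so they moved 2.5 units closer together.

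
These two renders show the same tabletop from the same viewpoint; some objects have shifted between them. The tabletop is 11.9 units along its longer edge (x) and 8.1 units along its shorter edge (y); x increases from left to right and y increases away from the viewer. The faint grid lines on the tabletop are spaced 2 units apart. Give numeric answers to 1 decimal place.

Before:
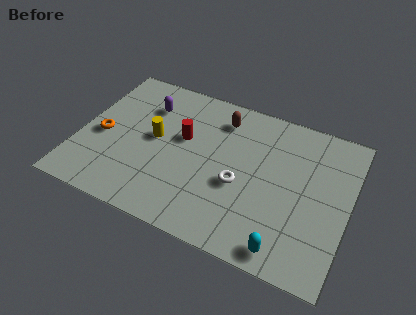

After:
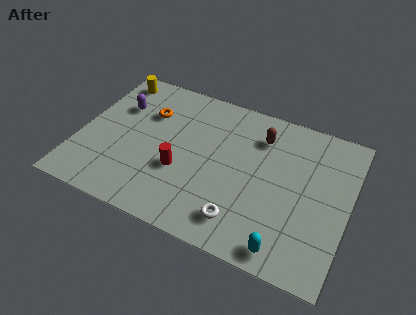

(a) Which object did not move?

the cyan capsule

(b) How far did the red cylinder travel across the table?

1.8

From (4.5, 4.8) to (4.6, 3.0), the red cylinder covered √(0.1² + 1.8²) ≈ 1.8 units.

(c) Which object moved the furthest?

the yellow cylinder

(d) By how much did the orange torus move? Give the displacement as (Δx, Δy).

(1.8, 2.0)

From the two frames, the orange torus sits at roughly (1.0, 3.6) before and (2.8, 5.6) after.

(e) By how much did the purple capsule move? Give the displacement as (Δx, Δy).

(-1.2, -0.5)

From the two frames, the purple capsule sits at roughly (2.7, 6.0) before and (1.5, 5.5) after.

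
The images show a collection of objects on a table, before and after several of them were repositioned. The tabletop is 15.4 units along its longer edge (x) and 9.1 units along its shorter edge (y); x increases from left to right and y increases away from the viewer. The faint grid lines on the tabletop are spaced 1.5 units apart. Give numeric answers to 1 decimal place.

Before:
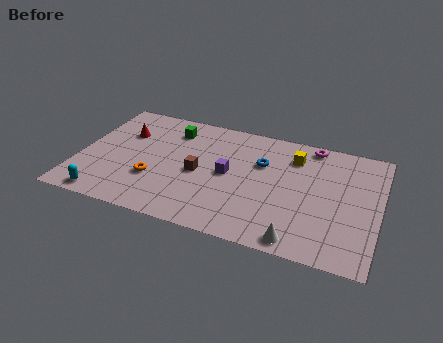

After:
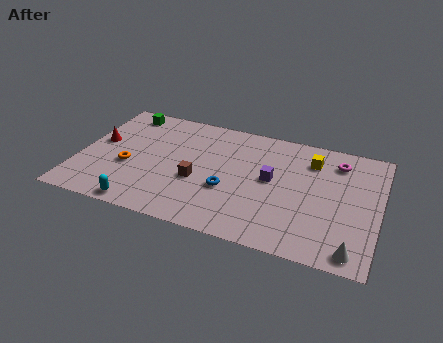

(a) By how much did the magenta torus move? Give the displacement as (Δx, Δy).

(1.4, -0.9)

The magenta torus was at about (11.7, 8.2) and moved to about (13.1, 7.3).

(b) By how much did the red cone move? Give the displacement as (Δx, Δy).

(-1.2, -1.1)

The red cone started near (2.1, 6.2) and ended near (0.9, 5.1).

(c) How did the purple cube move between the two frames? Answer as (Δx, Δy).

(2.2, 0.3)

The purple cube started near (7.7, 4.6) and ended near (9.9, 4.9).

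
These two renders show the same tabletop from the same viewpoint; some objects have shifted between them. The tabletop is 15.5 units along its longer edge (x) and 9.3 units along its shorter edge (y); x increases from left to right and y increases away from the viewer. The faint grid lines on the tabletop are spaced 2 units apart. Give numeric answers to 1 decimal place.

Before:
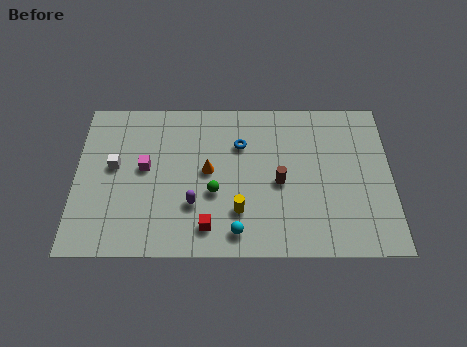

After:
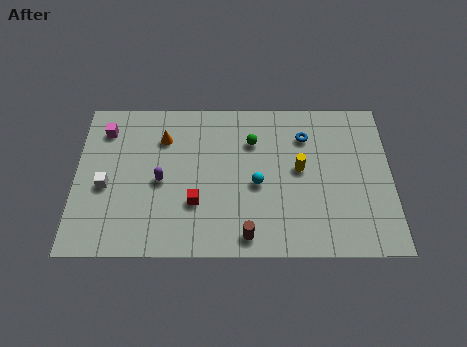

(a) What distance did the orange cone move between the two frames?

3.0

The orange cone was near (6.5, 4.9) before and (4.3, 6.9) after, so it travelled √(2.2² + 2.0²) ≈ 3.0 units.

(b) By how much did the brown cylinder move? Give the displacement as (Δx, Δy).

(-1.6, -3.1)

The brown cylinder was at about (10.0, 4.2) and moved to about (8.4, 1.1).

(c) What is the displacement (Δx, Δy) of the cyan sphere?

(1.0, 2.8)

The cyan sphere started near (7.9, 1.3) and ended near (8.9, 4.1).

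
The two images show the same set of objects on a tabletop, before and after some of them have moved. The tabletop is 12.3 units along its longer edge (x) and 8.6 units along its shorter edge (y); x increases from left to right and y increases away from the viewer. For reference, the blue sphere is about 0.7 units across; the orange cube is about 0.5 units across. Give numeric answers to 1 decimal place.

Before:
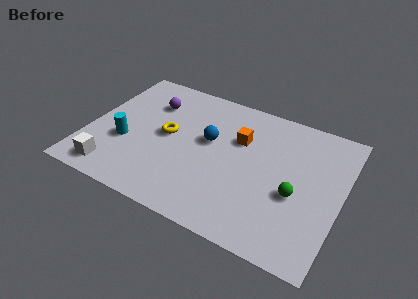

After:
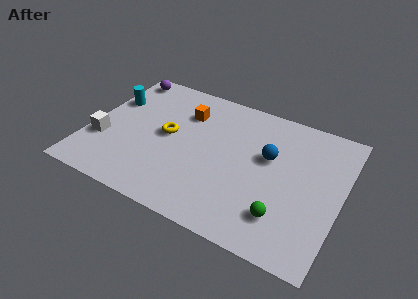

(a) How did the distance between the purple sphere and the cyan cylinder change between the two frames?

-1.3

They were about 3.2 units apart before and 1.9 after — 1.3 units closer together.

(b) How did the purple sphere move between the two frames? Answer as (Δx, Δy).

(-1.7, 1.3)

The purple sphere was at about (2.7, 6.3) and moved to about (1.0, 7.6).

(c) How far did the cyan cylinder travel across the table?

2.7

From (1.9, 3.2) to (0.8, 5.7), the cyan cylinder covered √(1.1² + 2.5²) ≈ 2.7 units.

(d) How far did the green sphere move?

1.6

The green sphere was near (10.2, 3.5) before and (9.8, 2.0) after, so it travelled √(0.4² + 1.5²) ≈ 1.6 units.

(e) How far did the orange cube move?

2.9

From (7.2, 5.7) to (4.4, 6.3), the orange cube covered √(2.8² + 0.6²) ≈ 2.9 units.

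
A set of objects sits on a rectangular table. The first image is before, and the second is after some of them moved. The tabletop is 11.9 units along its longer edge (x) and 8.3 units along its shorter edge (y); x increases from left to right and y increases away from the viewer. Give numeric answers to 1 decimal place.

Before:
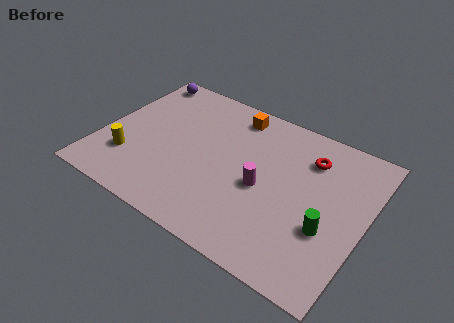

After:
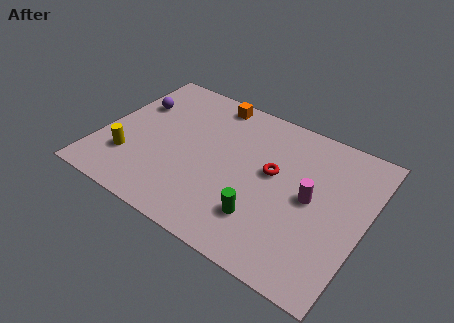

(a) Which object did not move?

the yellow cylinder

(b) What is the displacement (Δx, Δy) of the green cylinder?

(-2.7, -0.9)

From the two frames, the green cylinder sits at roughly (10.4, 3.0) before and (7.7, 2.1) after.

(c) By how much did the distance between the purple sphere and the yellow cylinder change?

-1.8

The distance was about 5.1 in the first image and 3.3 in the second, so they moved 1.8 units closer together.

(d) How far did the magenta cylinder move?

2.2

From (7.4, 3.7) to (9.5, 4.2), the magenta cylinder covered √(2.1² + 0.5²) ≈ 2.2 units.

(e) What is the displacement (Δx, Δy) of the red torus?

(-1.4, -1.6)

From the two frames, the red torus sits at roughly (9.1, 6.3) before and (7.7, 4.7) after.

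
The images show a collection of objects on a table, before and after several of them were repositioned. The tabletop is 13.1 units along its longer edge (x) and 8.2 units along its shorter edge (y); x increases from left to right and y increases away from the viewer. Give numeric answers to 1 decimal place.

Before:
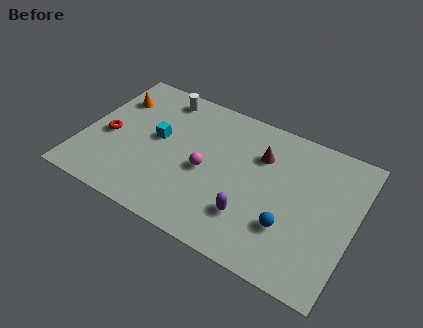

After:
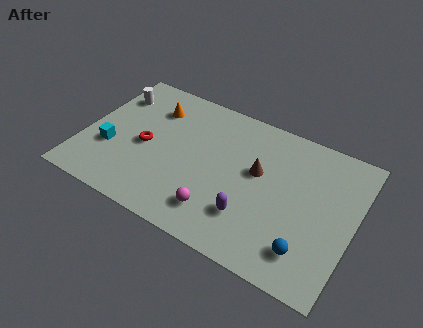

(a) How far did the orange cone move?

1.9

From (1.1, 6.0) to (3.0, 6.2), the orange cone covered √(1.9² + 0.2²) ≈ 1.9 units.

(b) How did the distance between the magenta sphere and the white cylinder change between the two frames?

+3.1

They were about 4.3 units apart before and 7.4 after — 3.1 units further apart.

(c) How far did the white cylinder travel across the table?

2.5

From (3.3, 7.1) to (1.0, 6.2), the white cylinder covered √(2.3² + 0.9²) ≈ 2.5 units.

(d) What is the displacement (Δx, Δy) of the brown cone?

(0.0, -1.0)

From the two frames, the brown cone sits at roughly (8.4, 5.8) before and (8.4, 4.8) after.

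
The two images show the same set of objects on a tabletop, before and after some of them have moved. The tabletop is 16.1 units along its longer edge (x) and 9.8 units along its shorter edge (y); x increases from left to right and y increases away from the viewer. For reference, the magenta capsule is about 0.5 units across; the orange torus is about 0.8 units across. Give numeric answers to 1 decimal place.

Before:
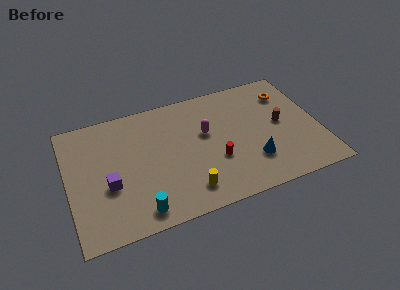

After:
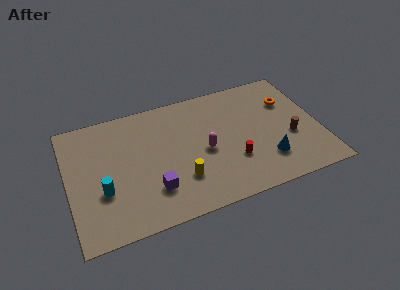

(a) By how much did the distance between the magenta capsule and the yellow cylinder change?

-2.0

Before: roughly 4.4 units apart; after: 2.4. That's 2.0 units closer together.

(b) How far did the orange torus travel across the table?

0.7

The orange torus moved from about (14.4, 7.5) to (14.4, 6.8), a distance of √(0.0² + 0.7²) ≈ 0.7.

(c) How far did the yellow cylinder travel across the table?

1.0

The yellow cylinder moved from about (7.3, 1.8) to (7.0, 2.8), a distance of √(0.3² + 1.0²) ≈ 1.0.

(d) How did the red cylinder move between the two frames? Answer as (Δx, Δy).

(1.1, -0.4)

From the two frames, the red cylinder sits at roughly (9.3, 3.5) before and (10.4, 3.1) after.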